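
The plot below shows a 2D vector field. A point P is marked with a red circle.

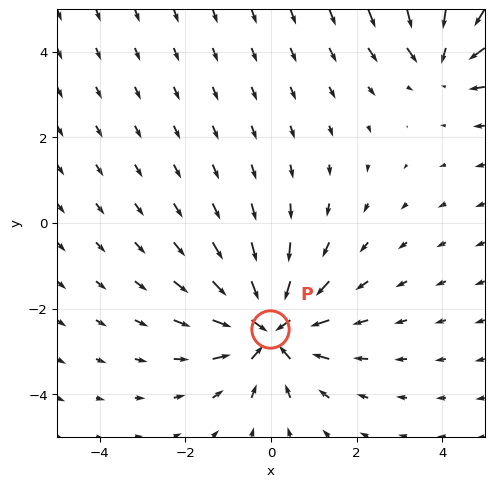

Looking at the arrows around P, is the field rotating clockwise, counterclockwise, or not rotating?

Near P at (-0.0, -2.5) the arrows show no circulation. The curl there is ≈0.

not rotating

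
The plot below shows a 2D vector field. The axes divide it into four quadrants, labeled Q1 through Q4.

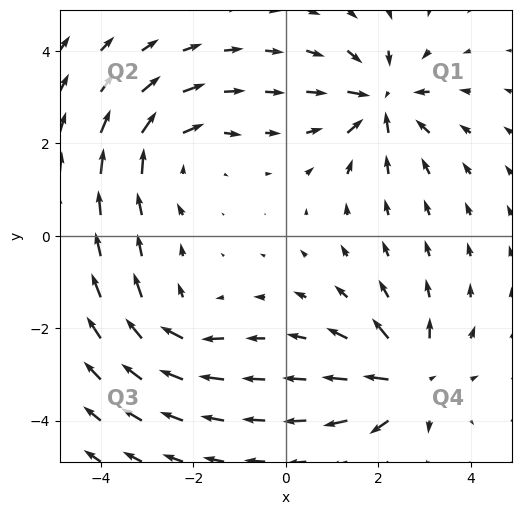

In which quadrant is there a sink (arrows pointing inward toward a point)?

The sink sits at approximately (2.1, 2.9), which lies in quadrant Q1. The divergence there is about -7, negative as expected for a sink.

Q1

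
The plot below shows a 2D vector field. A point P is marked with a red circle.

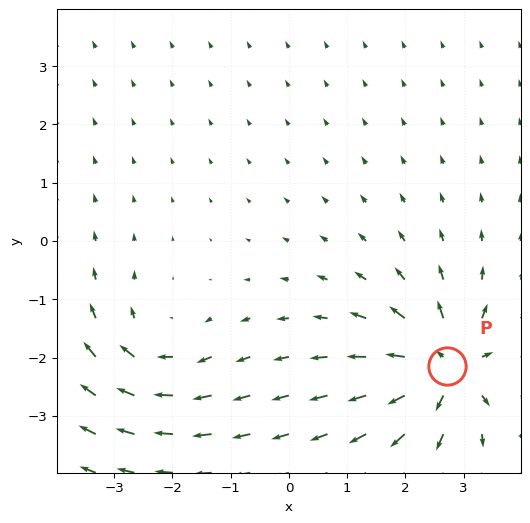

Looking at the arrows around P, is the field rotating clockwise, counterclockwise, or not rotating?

Near P at (2.7, -2.1) the arrows show no circulation. The curl there is ≈0.

not rotating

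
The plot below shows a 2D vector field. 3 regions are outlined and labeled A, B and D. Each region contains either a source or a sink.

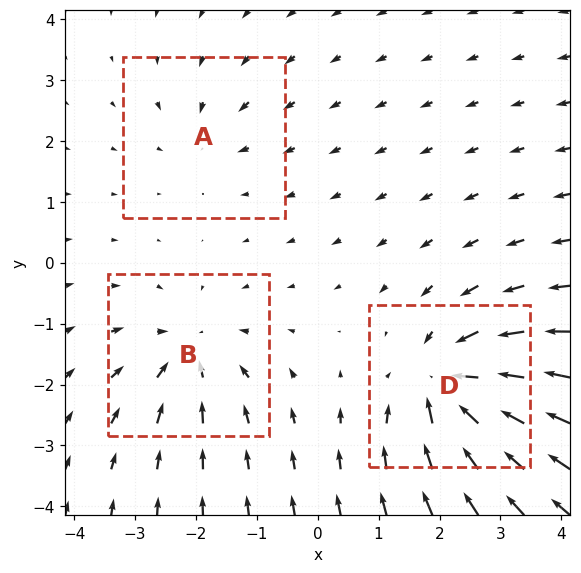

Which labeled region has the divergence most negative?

Divergence at each region's feature centre — A: about -2, B: about -4, D: about -5. Region D is most negative.

D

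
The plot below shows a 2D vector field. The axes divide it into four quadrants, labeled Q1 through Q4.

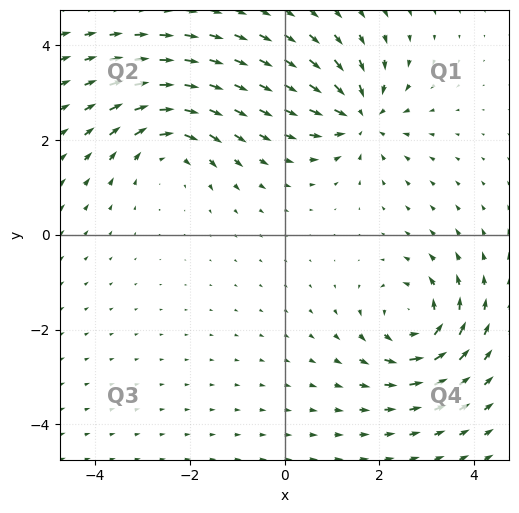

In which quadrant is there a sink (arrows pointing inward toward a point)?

The sink sits at approximately (1.6, 2.5), which lies in quadrant Q1. The divergence there is about -4, negative as expected for a sink.

Q1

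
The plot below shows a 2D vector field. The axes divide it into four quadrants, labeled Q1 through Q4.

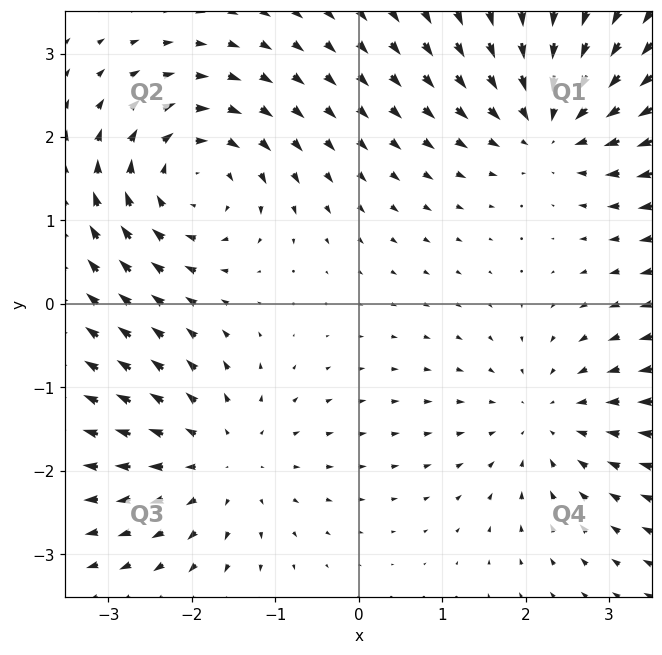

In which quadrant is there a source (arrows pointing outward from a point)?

The source sits at approximately (-1.6, -1.9), which lies in quadrant Q3. The divergence there is about +4, positive as expected for a source.

Q3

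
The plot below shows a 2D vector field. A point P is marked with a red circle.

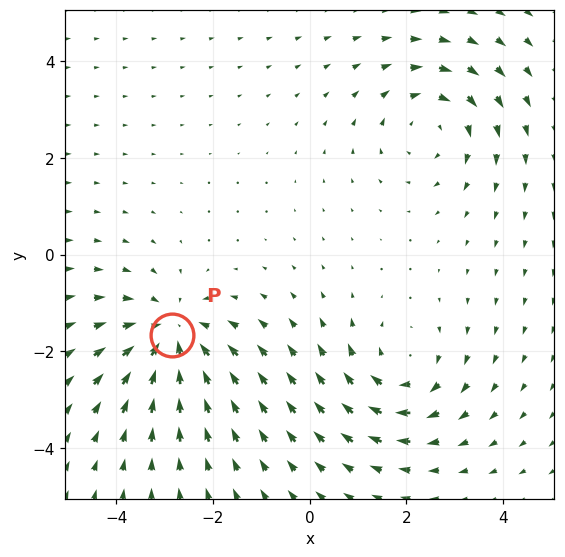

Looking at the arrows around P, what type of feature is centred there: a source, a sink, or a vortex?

sink

At P (-2.8, -1.7) the arrows converge inward. Divergence about -5, curl ≈0 — negative divergence with near-zero curl is a sink.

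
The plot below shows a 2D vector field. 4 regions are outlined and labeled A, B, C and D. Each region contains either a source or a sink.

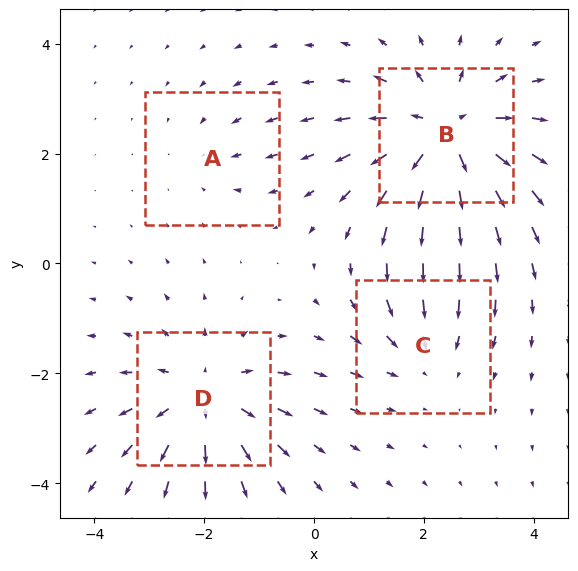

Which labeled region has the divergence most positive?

B

Divergence at each region's feature centre — A: about -2, B: about +6, C: about -3, D: about +4. Region B is most positive.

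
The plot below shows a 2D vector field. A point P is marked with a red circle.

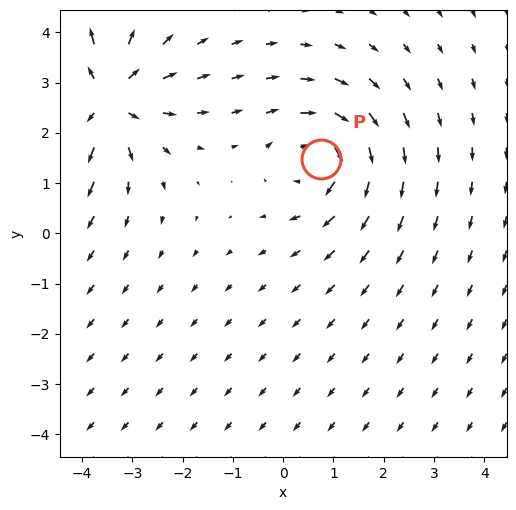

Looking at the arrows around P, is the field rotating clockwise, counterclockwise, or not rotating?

Near P at (0.8, 1.5) the arrows circulate clockwise. The curl (z-component) there is about -4; negative curl means clockwise rotation.

clockwise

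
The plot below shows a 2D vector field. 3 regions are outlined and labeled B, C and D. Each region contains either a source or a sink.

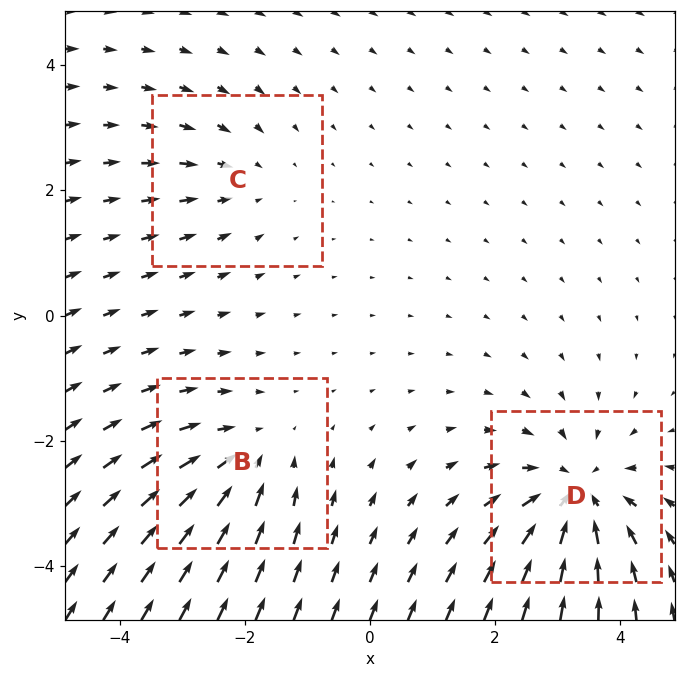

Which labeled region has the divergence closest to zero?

C

Divergence at each region's feature centre — B: about -3, C: about -2, D: about -5. Region C is closest to zero.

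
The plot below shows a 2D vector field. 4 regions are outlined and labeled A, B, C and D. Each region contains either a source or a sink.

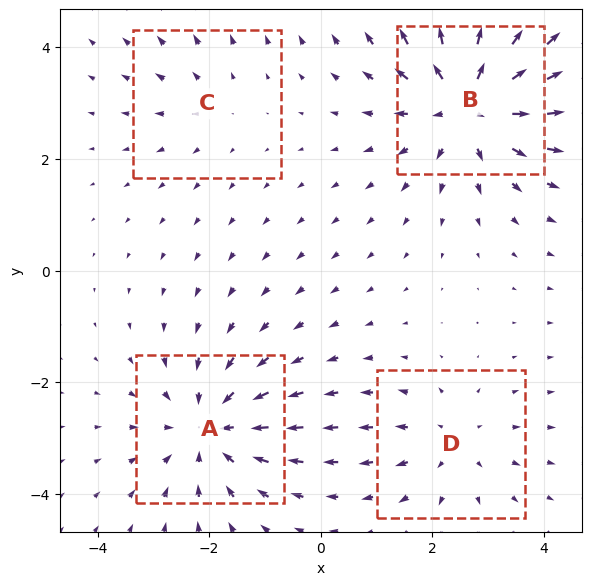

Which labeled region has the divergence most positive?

B

Divergence at each region's feature centre — A: about -4, B: about +6, C: about +2, D: about +3. Region B is most positive.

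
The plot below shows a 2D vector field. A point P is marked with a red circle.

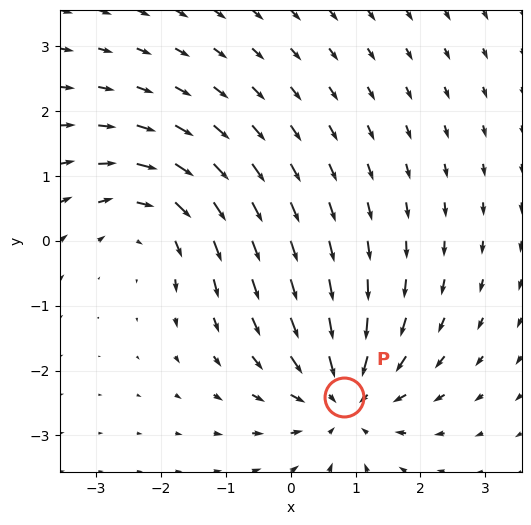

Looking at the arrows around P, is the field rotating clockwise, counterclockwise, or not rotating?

not rotating

Near P at (0.8, -2.4) the arrows show no circulation. The curl there is ≈0.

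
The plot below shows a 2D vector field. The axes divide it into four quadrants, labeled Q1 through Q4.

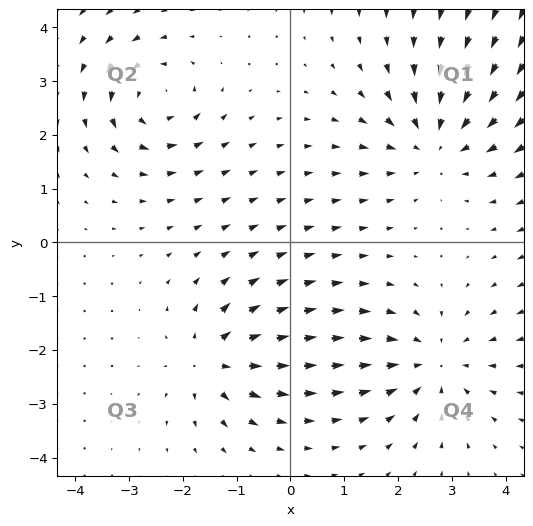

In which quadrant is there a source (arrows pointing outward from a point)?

The source sits at approximately (-1.4, -2.2), which lies in quadrant Q3. The divergence there is about +4, positive as expected for a source.

Q3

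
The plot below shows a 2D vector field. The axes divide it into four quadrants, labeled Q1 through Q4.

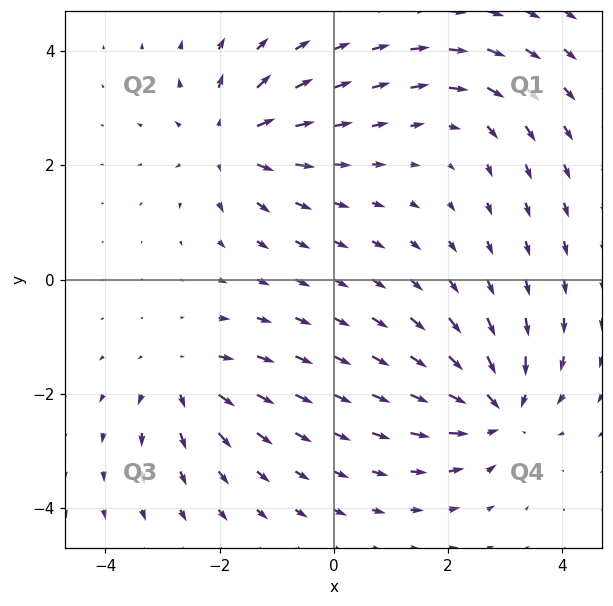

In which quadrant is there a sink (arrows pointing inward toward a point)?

The sink sits at approximately (2.9, -2.3), which lies in quadrant Q4. The divergence there is about -5, negative as expected for a sink.

Q4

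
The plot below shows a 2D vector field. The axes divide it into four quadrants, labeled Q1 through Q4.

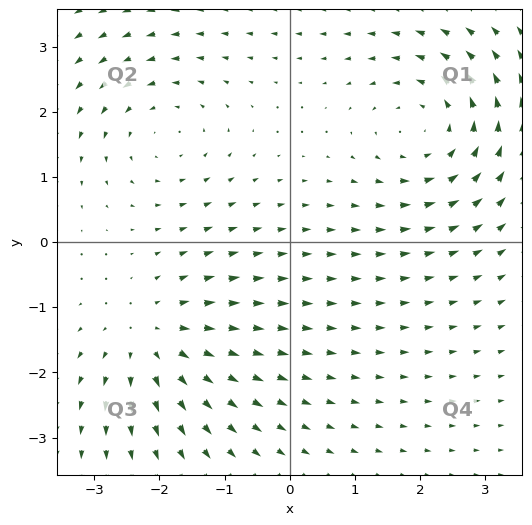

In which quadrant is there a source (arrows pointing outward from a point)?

The source sits at approximately (-2.1, -1.5), which lies in quadrant Q3. The divergence there is about +4, positive as expected for a source.

Q3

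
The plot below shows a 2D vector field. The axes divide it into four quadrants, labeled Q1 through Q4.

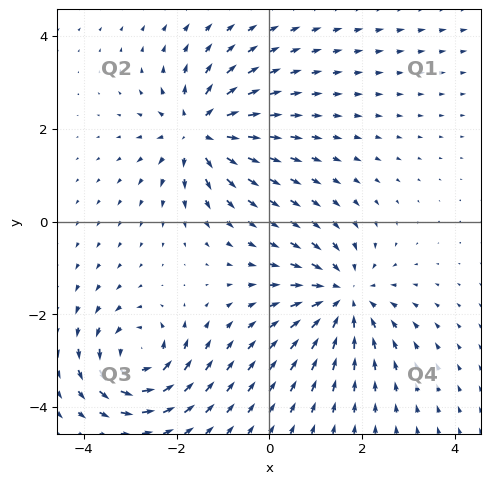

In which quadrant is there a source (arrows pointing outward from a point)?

The source sits at approximately (-1.5, 1.9), which lies in quadrant Q2. The divergence there is about +4, positive as expected for a source.

Q2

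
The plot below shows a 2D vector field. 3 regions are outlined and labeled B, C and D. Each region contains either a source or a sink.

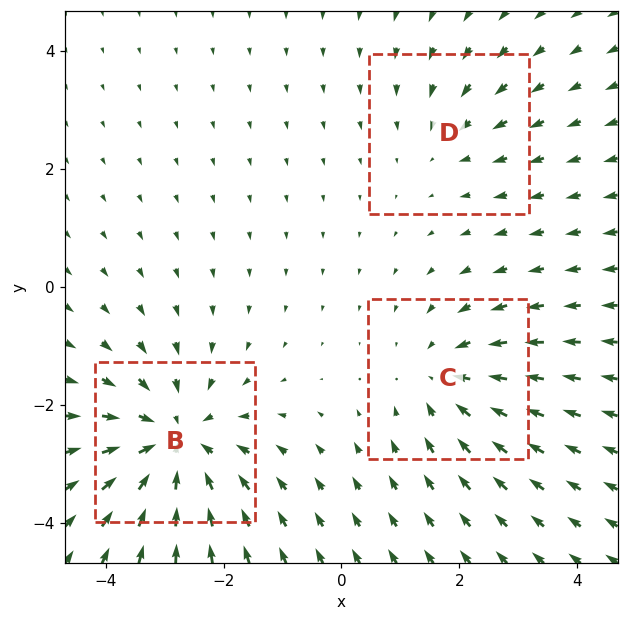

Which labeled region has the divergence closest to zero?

D

Divergence at each region's feature centre — B: about -4, C: about -3, D: about -2. Region D is closest to zero.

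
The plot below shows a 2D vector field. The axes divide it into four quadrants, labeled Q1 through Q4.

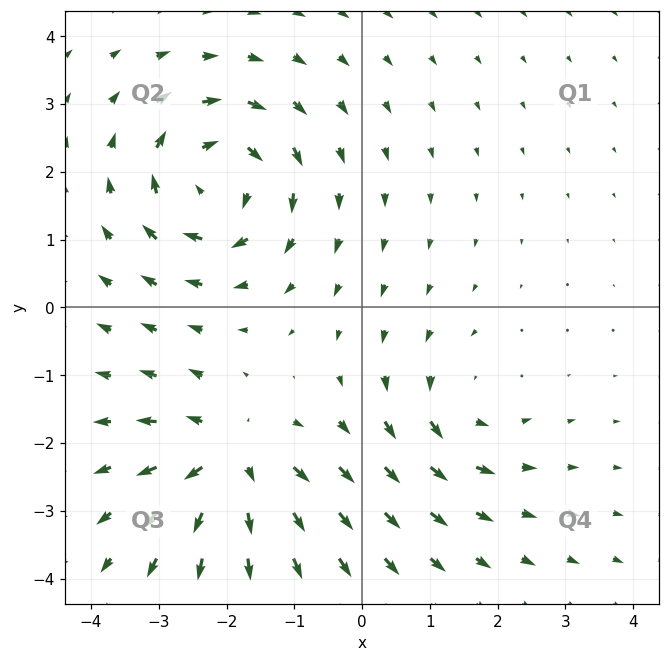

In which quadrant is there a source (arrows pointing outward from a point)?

The source sits at approximately (-1.9, -2.3), which lies in quadrant Q3. The divergence there is about +5, positive as expected for a source.

Q3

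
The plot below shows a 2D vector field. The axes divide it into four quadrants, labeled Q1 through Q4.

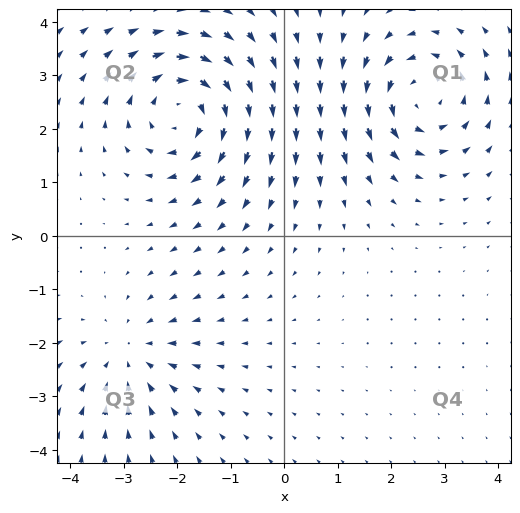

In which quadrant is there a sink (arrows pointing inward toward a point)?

The sink sits at approximately (-2.9, -2.2), which lies in quadrant Q3. The divergence there is about -3, negative as expected for a sink.

Q3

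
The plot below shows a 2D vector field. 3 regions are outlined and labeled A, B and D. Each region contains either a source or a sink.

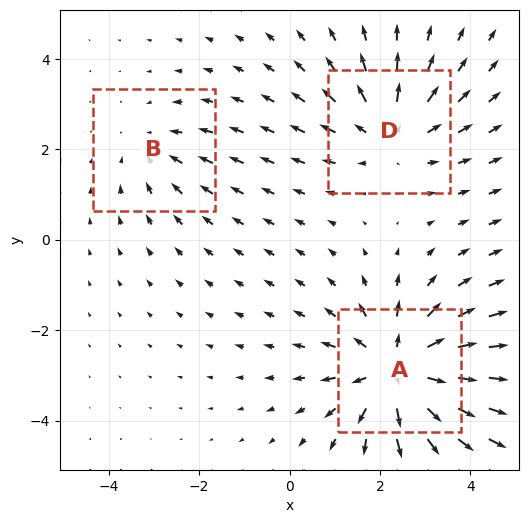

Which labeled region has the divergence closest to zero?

B

Divergence at each region's feature centre — A: about +4, B: about -2, D: about +3. Region B is closest to zero.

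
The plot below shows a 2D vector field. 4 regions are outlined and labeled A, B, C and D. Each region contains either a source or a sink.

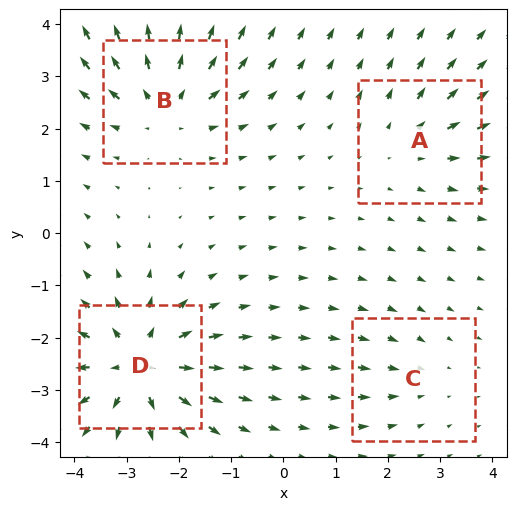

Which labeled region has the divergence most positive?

D

Divergence at each region's feature centre — A: about +3, B: about +5, C: about -2, D: about +7. Region D is most positive.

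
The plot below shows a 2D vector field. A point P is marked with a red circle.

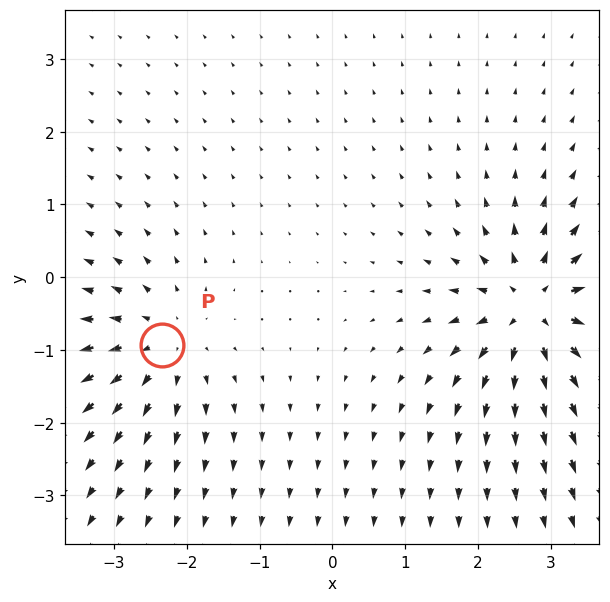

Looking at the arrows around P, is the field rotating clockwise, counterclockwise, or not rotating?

not rotating

Near P at (-2.3, -0.9) the arrows show no circulation. The curl there is ≈0.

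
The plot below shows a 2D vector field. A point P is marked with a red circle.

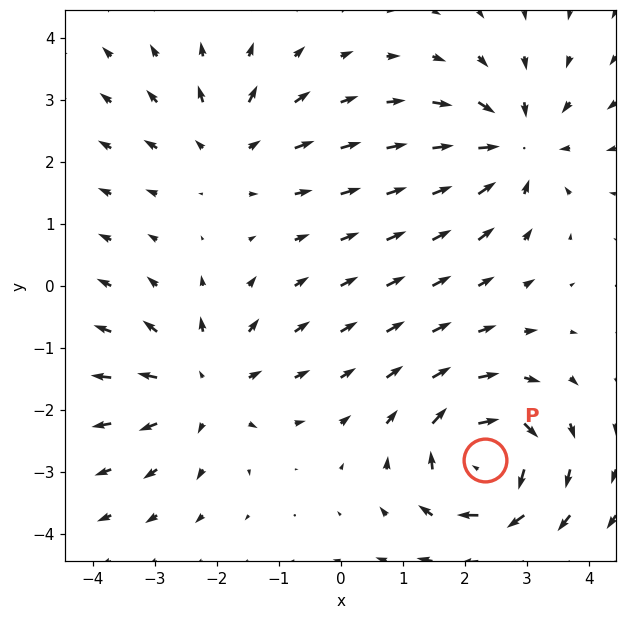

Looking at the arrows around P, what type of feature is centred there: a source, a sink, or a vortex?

vortex

At P (2.3, -2.8) the arrows circulate clockwise. Divergence ≈0, curl about -5 — near-zero divergence with nonzero curl is a vortex.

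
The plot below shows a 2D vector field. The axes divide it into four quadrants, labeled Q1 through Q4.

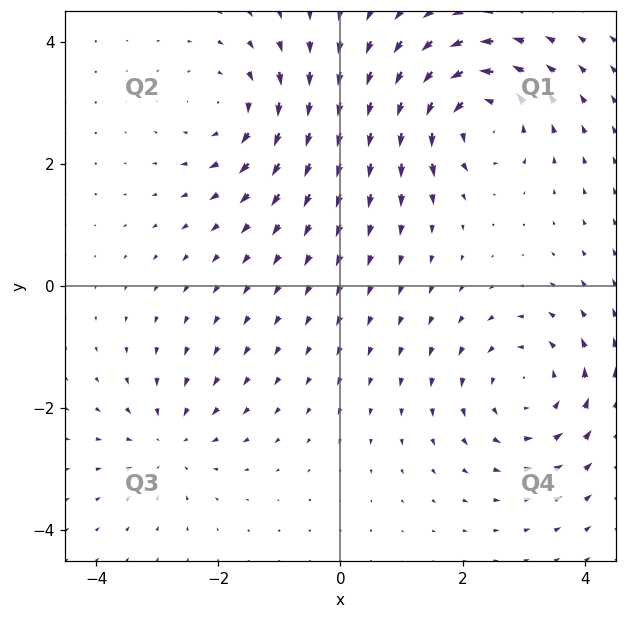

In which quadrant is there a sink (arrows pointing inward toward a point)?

Q3

The sink sits at approximately (-2.8, -2.5), which lies in quadrant Q3. The divergence there is about -4, negative as expected for a sink.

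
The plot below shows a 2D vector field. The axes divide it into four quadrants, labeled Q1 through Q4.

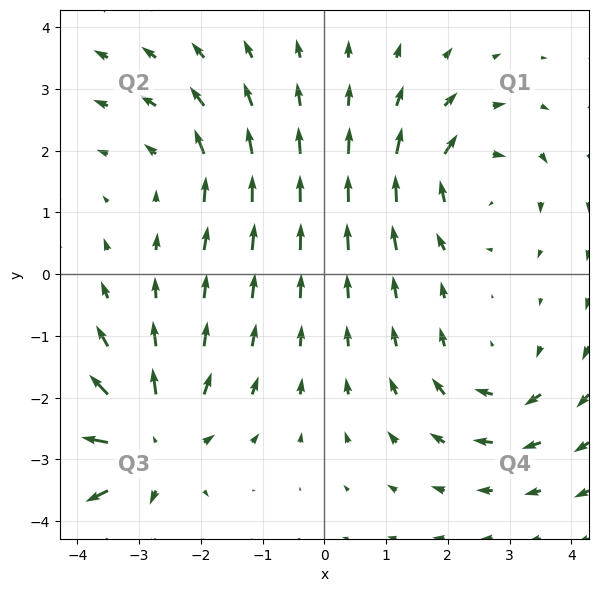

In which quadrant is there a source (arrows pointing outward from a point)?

Q3

The source sits at approximately (-2.9, -2.7), which lies in quadrant Q3. The divergence there is about +4, positive as expected for a source.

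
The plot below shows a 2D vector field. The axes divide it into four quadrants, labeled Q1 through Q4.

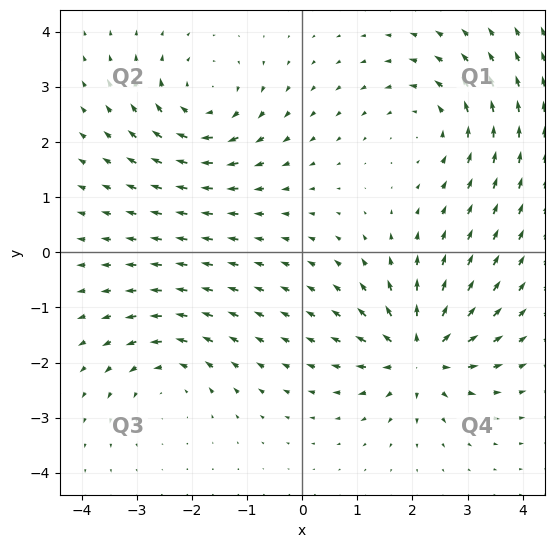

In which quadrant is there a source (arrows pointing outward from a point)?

Q4

The source sits at approximately (2.1, -1.9), which lies in quadrant Q4. The divergence there is about +7, positive as expected for a source.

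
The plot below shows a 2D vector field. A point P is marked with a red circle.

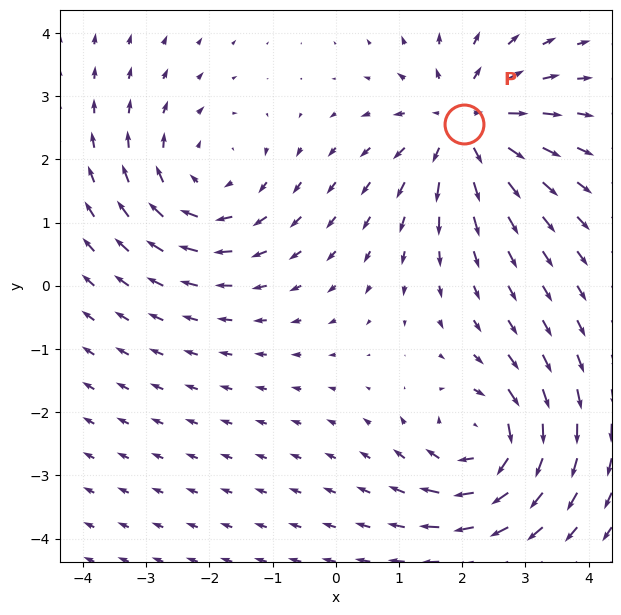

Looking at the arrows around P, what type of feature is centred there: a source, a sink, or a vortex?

At P (2.0, 2.6) the arrows spread outward. Divergence about +5, curl ≈0 — positive divergence with near-zero curl is a source.

source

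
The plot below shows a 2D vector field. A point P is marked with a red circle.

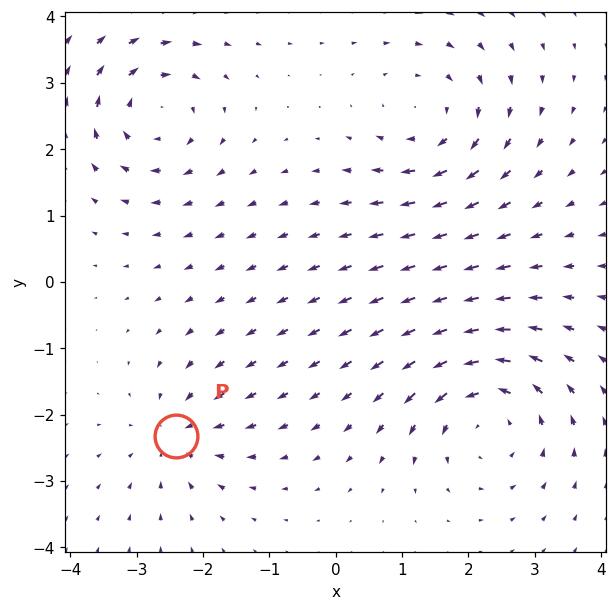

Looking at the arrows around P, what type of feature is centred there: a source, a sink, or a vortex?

sink

At P (-2.4, -2.3) the arrows converge inward. Divergence about -4, curl ≈0 — negative divergence with near-zero curl is a sink.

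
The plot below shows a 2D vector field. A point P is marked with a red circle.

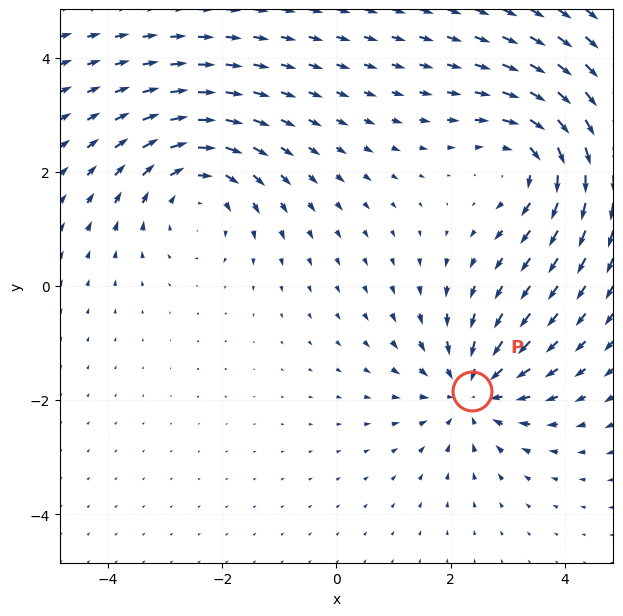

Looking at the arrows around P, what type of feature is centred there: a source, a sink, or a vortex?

sink

At P (2.4, -1.8) the arrows converge inward. Divergence about -5, curl ≈0 — negative divergence with near-zero curl is a sink.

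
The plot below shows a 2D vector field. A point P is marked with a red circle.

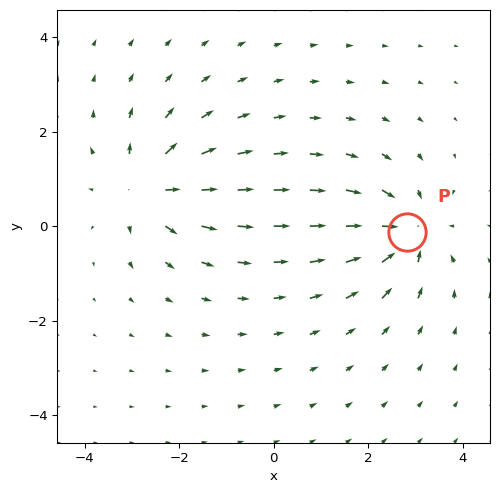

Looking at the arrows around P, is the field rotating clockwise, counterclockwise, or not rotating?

not rotating

Near P at (2.8, -0.1) the arrows show no circulation. The curl there is ≈0.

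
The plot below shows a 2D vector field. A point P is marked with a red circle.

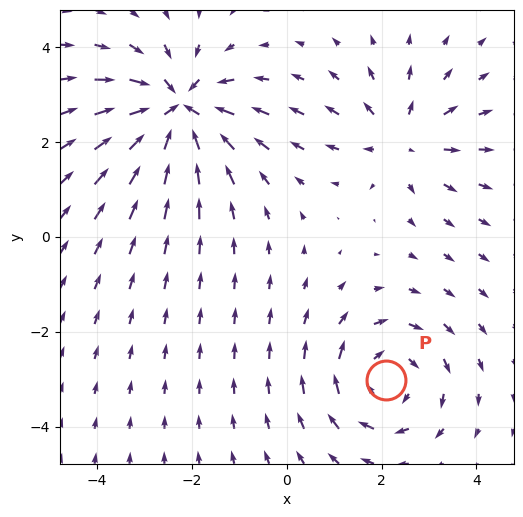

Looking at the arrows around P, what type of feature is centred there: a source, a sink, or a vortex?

At P (2.1, -3.0) the arrows circulate clockwise. Divergence ≈0, curl about -3 — near-zero divergence with nonzero curl is a vortex.

vortex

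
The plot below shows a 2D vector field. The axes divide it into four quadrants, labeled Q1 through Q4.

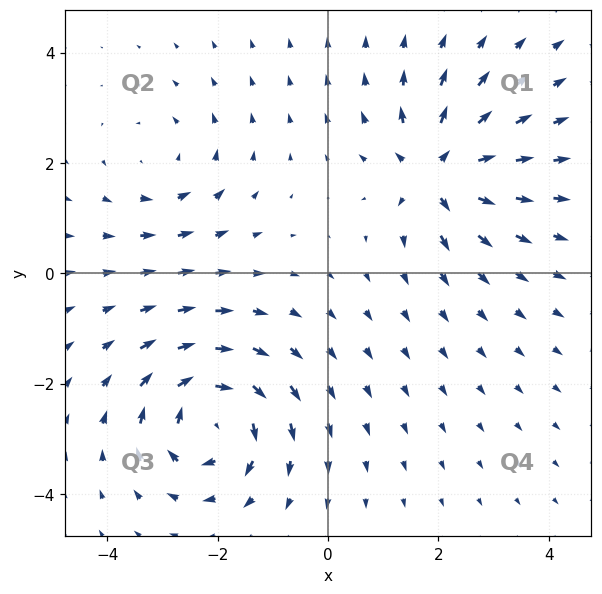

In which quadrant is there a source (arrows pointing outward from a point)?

Q1

The source sits at approximately (2.0, 1.8), which lies in quadrant Q1. The divergence there is about +6, positive as expected for a source.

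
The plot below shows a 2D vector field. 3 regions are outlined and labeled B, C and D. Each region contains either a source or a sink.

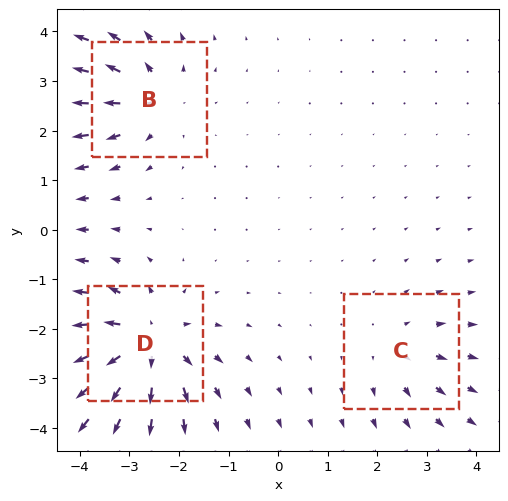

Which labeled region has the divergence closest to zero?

C

Divergence at each region's feature centre — B: about +4, C: about +2, D: about +5. Region C is closest to zero.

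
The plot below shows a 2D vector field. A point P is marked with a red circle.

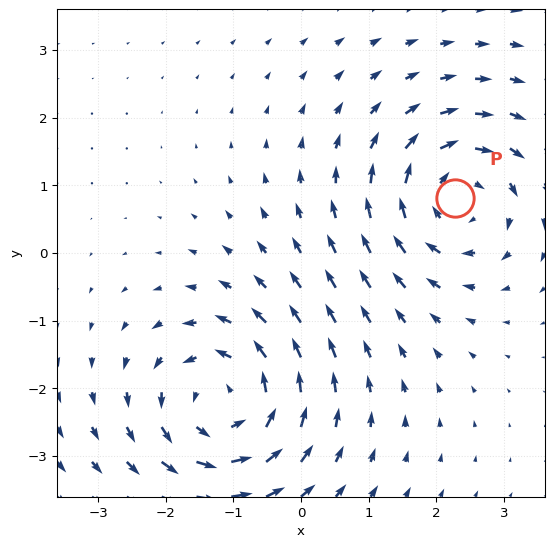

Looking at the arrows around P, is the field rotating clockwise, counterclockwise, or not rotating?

clockwise

Near P at (2.3, 0.8) the arrows circulate clockwise. The curl (z-component) there is about -3; negative curl means clockwise rotation.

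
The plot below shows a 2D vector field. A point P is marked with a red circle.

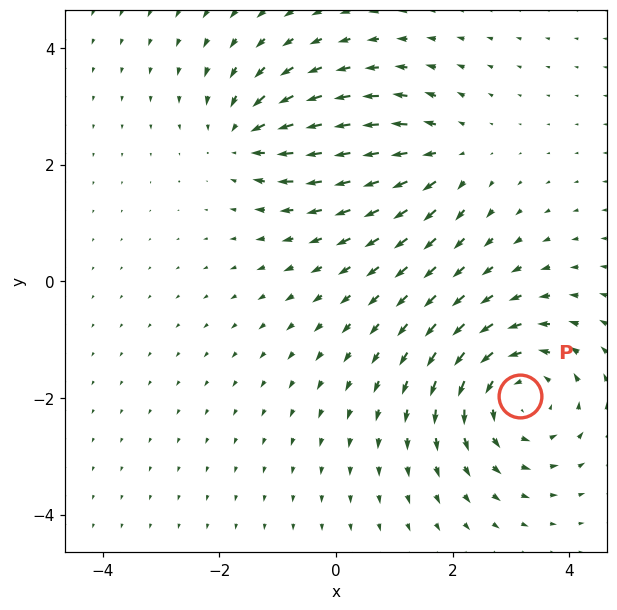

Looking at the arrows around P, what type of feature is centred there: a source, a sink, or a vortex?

At P (3.2, -2.0) the arrows circulate counterclockwise. Divergence ≈0, curl about +4 — near-zero divergence with nonzero curl is a vortex.

vortex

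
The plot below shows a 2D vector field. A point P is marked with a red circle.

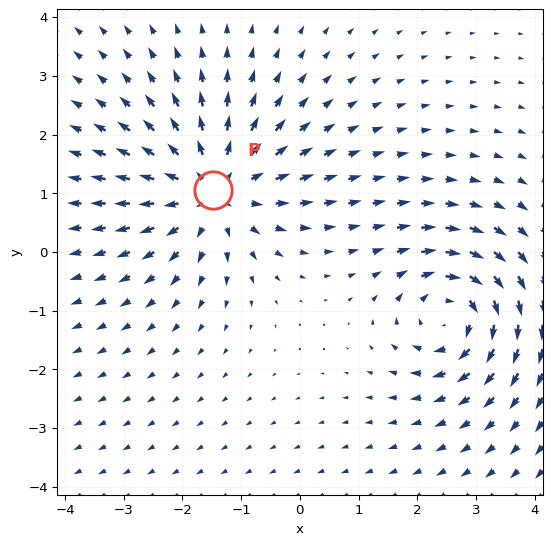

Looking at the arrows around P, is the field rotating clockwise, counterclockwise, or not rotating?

Near P at (-1.5, 1.1) the arrows show no circulation. The curl there is ≈0.

not rotating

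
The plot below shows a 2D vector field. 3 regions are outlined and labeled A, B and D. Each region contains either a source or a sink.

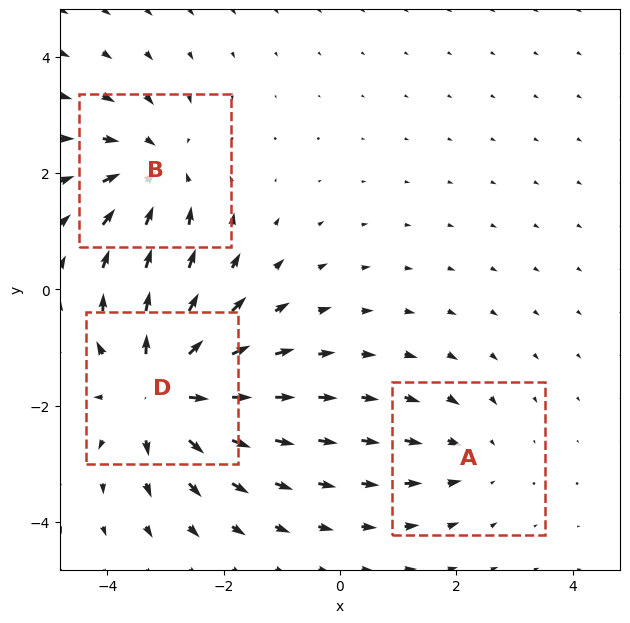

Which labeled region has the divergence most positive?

D

Divergence at each region's feature centre — A: about -2, B: about -3, D: about +5. Region D is most positive.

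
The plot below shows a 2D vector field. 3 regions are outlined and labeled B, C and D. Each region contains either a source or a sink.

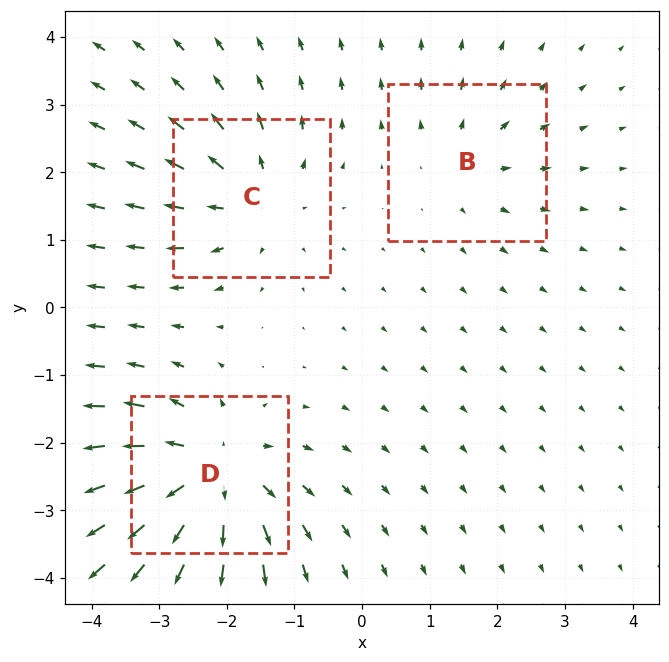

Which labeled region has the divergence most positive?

Divergence at each region's feature centre — B: about +2, C: about +4, D: about +6. Region D is most positive.

D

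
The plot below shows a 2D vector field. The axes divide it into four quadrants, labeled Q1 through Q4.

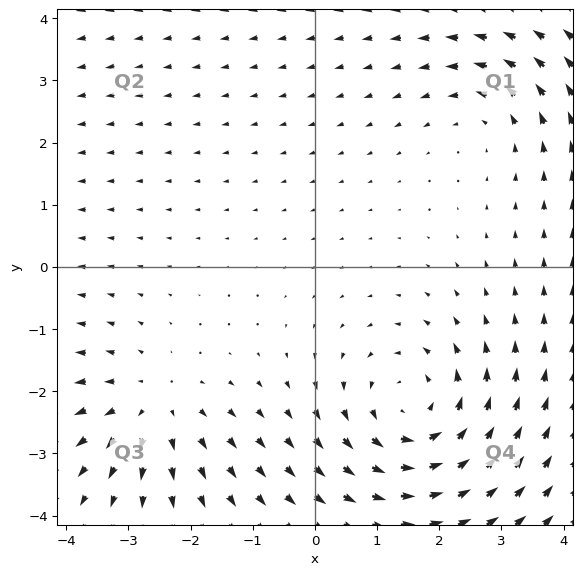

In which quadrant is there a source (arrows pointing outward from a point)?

Q3

The source sits at approximately (-2.6, -2.2), which lies in quadrant Q3. The divergence there is about +3, positive as expected for a source.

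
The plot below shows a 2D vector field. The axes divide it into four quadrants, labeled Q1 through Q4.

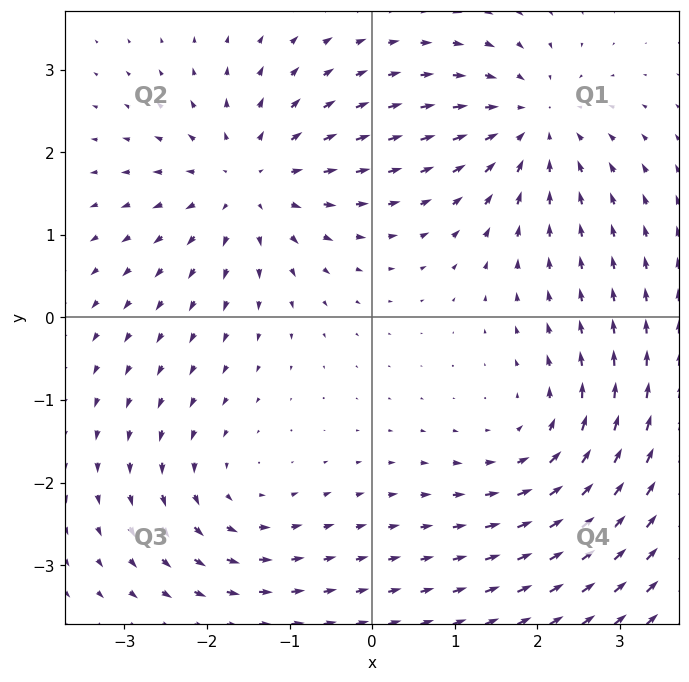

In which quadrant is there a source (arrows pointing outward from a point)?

The source sits at approximately (-1.5, 1.6), which lies in quadrant Q2. The divergence there is about +4, positive as expected for a source.

Q2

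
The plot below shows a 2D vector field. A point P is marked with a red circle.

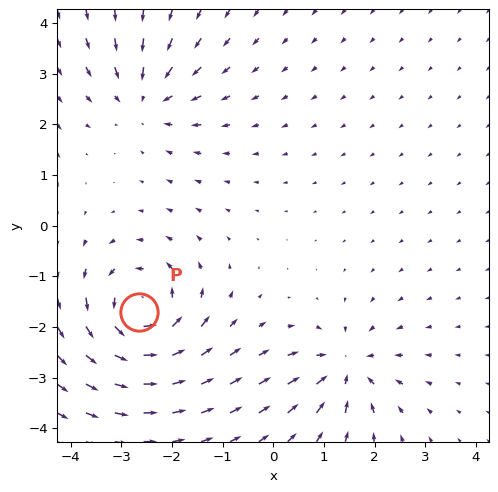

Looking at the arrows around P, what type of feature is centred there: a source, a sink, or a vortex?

At P (-2.6, -1.7) the arrows circulate counterclockwise. Divergence ≈0, curl about +6 — near-zero divergence with nonzero curl is a vortex.

vortex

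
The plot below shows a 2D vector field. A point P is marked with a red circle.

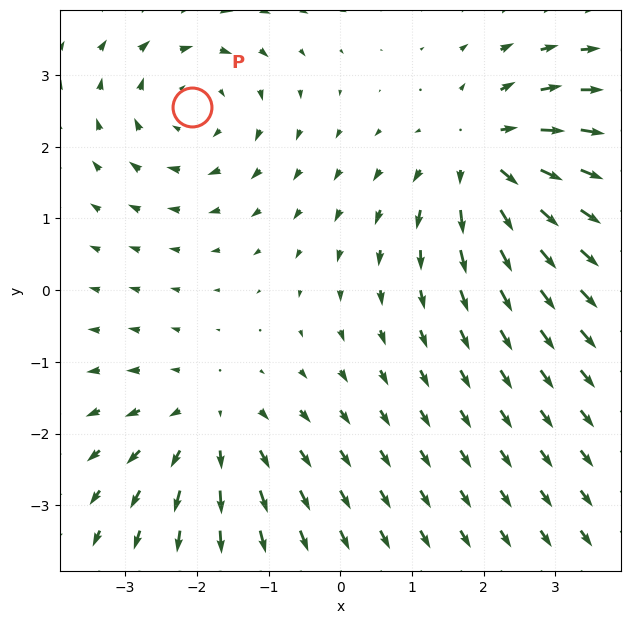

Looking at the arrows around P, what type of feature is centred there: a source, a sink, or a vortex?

vortex

At P (-2.1, 2.6) the arrows circulate clockwise. Divergence ≈0, curl about -3 — near-zero divergence with nonzero curl is a vortex.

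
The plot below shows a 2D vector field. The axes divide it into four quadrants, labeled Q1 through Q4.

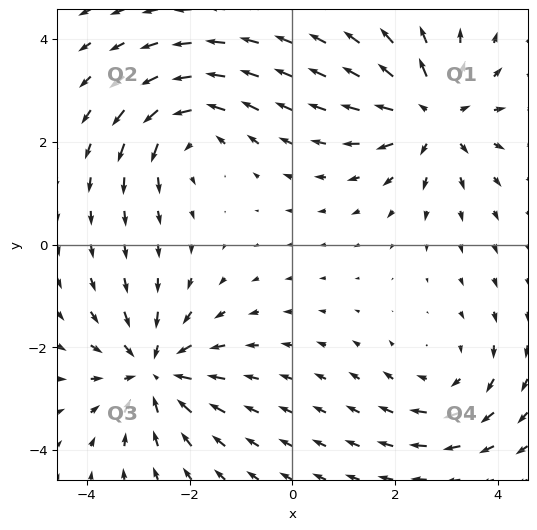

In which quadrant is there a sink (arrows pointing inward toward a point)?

Q3

The sink sits at approximately (-2.7, -2.5), which lies in quadrant Q3. The divergence there is about -5, negative as expected for a sink.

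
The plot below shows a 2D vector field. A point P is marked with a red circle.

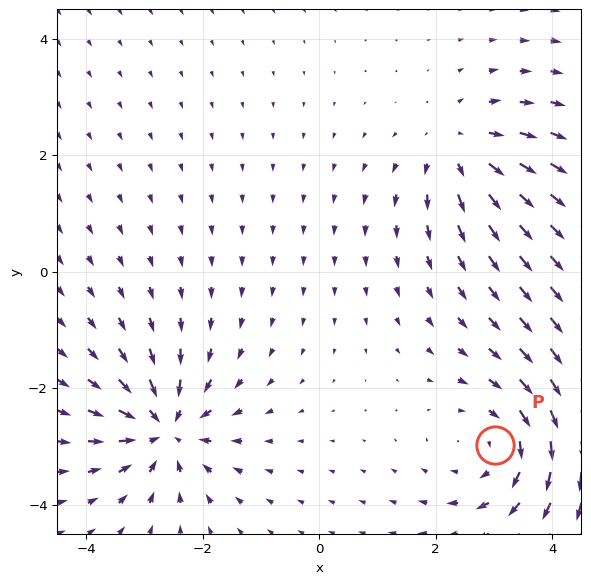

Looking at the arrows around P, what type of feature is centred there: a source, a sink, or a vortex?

vortex

At P (3.0, -3.0) the arrows circulate clockwise. Divergence ≈0, curl about -3 — near-zero divergence with nonzero curl is a vortex.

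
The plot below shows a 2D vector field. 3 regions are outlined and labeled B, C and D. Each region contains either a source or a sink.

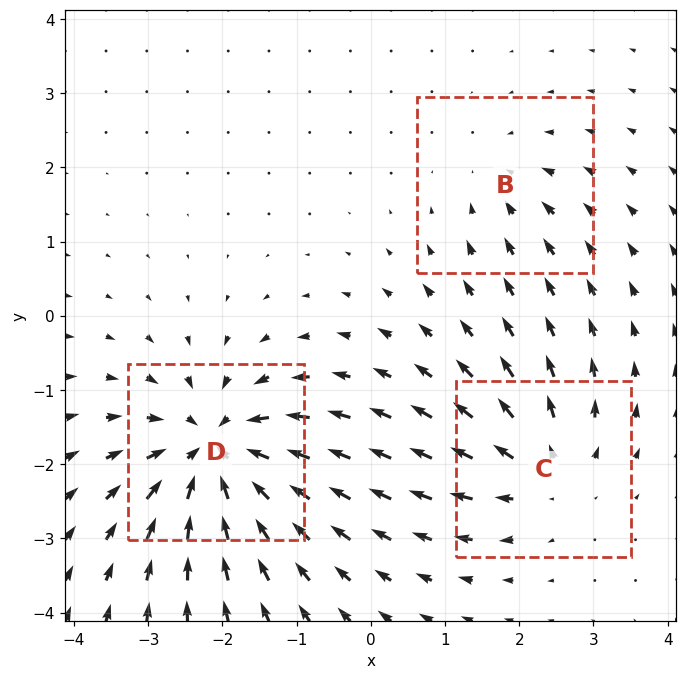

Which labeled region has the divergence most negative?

Divergence at each region's feature centre — B: about -2, C: about +4, D: about -6. Region D is most negative.

D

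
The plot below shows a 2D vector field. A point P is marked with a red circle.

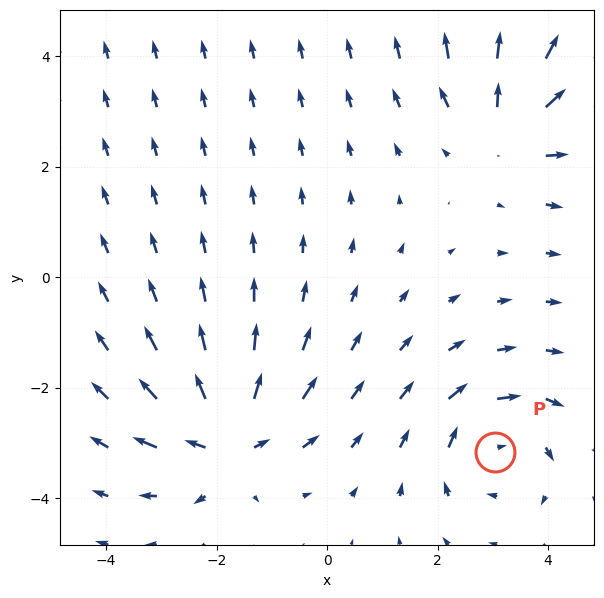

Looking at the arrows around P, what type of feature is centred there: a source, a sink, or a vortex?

At P (3.0, -3.2) the arrows circulate clockwise. Divergence ≈0, curl about -4 — near-zero divergence with nonzero curl is a vortex.

vortex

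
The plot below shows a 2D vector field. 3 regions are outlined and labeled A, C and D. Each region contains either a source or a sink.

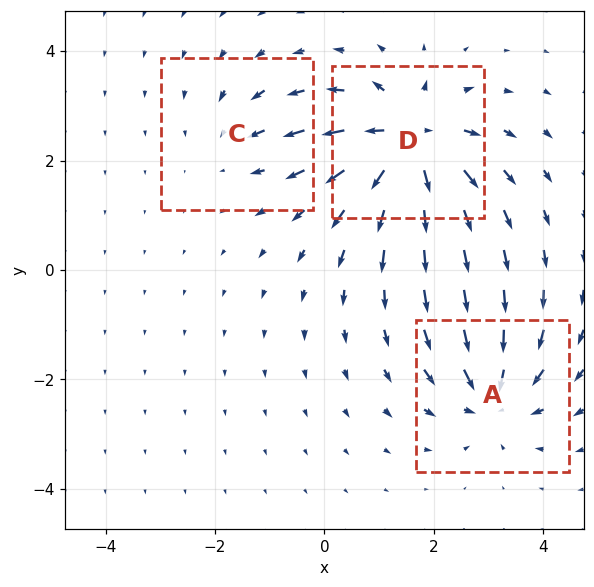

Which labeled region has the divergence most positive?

Divergence at each region's feature centre — A: about -4, C: about -2, D: about +6. Region D is most positive.

D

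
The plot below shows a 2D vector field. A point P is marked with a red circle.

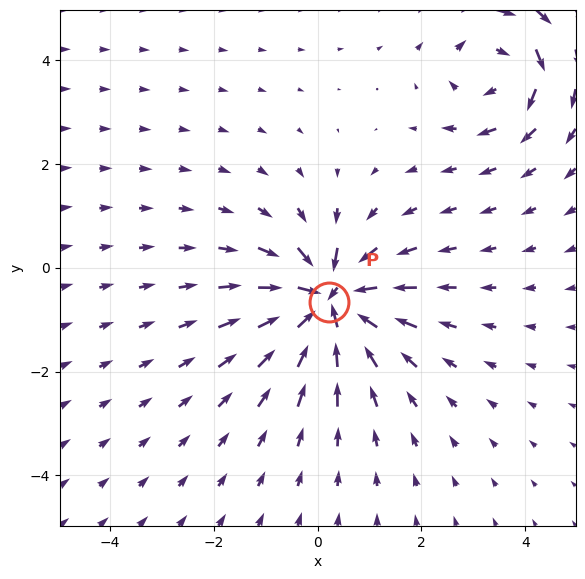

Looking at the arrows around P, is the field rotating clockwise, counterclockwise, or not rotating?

Near P at (0.2, -0.7) the arrows show no circulation. The curl there is ≈0.

not rotating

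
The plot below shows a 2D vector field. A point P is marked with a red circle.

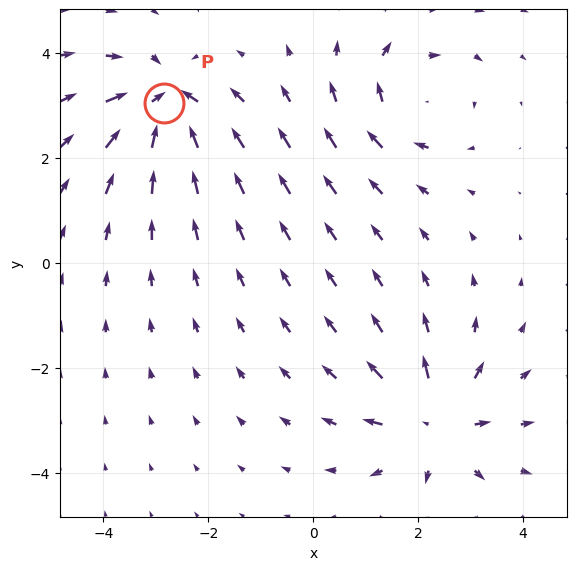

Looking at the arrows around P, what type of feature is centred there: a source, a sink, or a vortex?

sink

At P (-2.8, 3.1) the arrows converge inward. Divergence about -7, curl ≈0 — negative divergence with near-zero curl is a sink.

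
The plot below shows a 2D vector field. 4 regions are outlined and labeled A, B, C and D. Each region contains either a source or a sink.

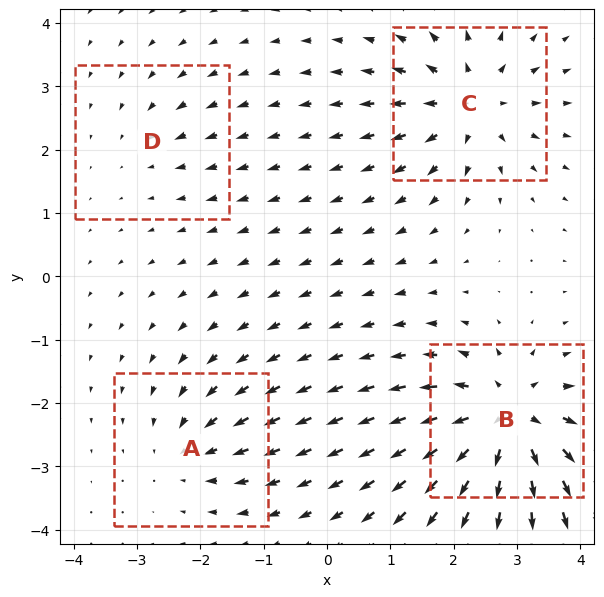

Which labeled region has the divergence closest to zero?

D

Divergence at each region's feature centre — A: about -4, B: about +8, C: about +6, D: about -2. Region D is closest to zero.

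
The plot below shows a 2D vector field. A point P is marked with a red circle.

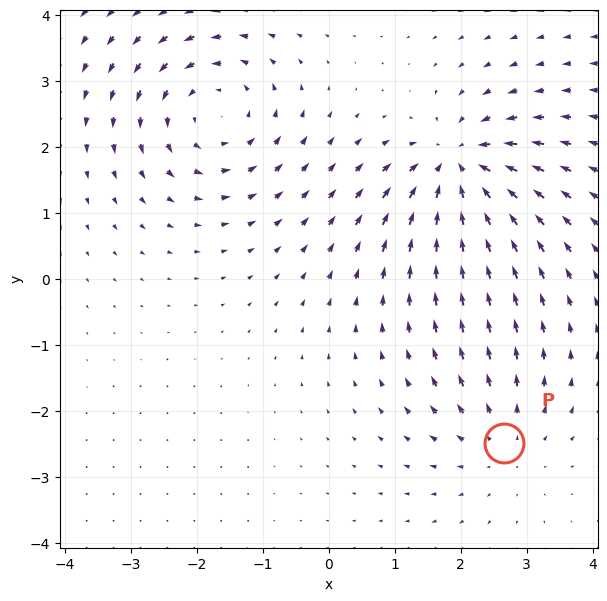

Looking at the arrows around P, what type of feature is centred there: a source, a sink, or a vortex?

source

At P (2.7, -2.5) the arrows spread outward. Divergence about +3, curl ≈0 — positive divergence with near-zero curl is a source.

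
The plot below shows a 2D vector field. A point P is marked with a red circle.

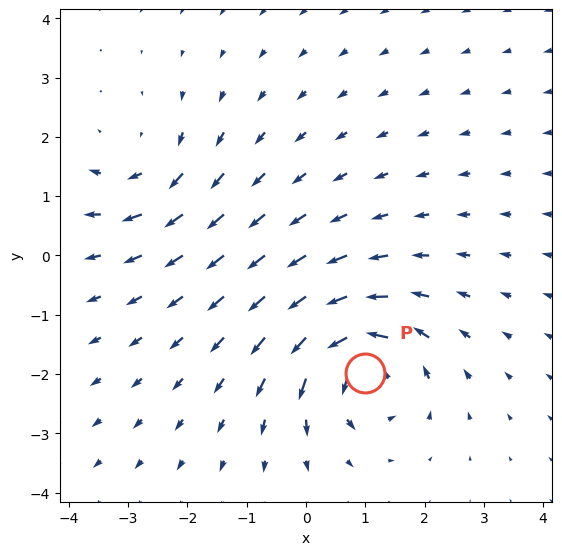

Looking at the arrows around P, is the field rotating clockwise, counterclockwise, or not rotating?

counterclockwise

Near P at (1.0, -2.0) the arrows circulate counterclockwise. The curl (z-component) there is about +6; positive curl means counterclockwise rotation.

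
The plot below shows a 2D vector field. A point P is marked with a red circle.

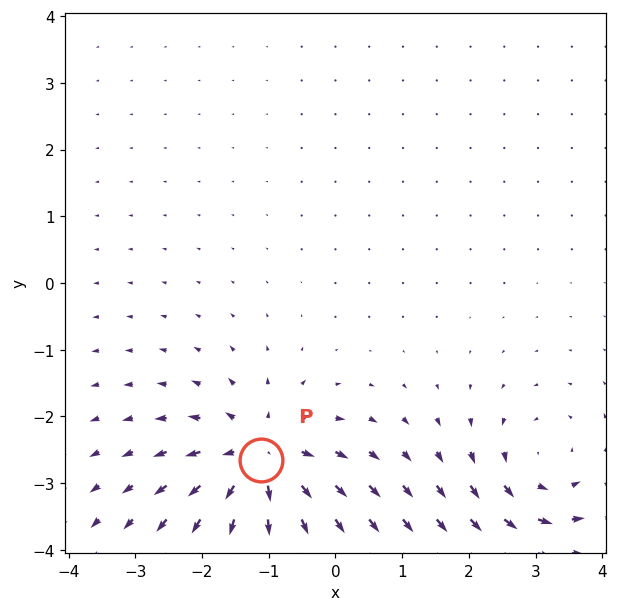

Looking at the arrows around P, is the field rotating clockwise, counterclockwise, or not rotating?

not rotating

Near P at (-1.1, -2.7) the arrows show no circulation. The curl there is ≈0.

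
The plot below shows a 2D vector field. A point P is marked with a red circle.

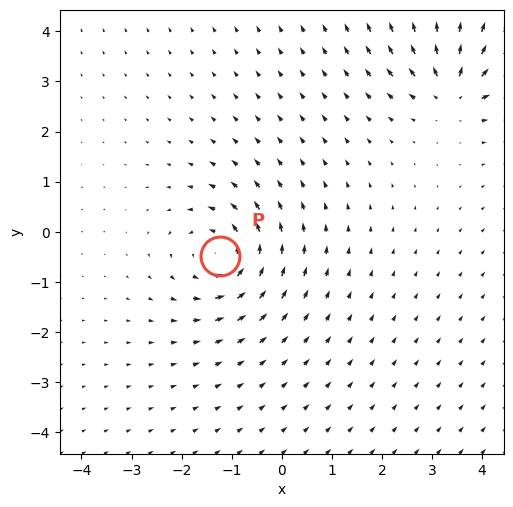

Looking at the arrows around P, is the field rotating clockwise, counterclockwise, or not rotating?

counterclockwise

Near P at (-1.2, -0.5) the arrows circulate counterclockwise. The curl (z-component) there is about +4; positive curl means counterclockwise rotation.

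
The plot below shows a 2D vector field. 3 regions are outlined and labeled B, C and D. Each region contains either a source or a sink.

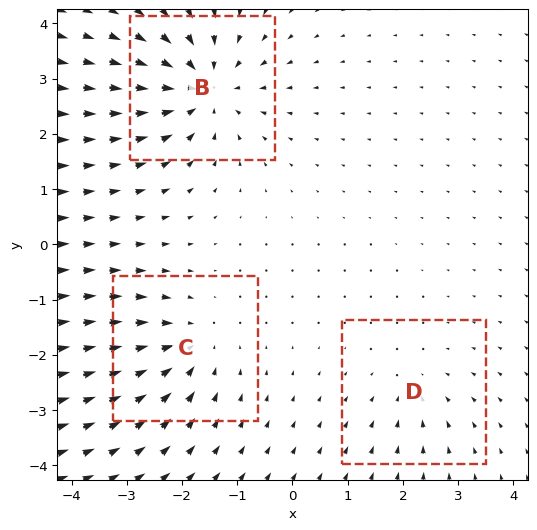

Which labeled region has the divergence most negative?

Divergence at each region's feature centre — B: about -5, C: about -3, D: about -2. Region B is most negative.

B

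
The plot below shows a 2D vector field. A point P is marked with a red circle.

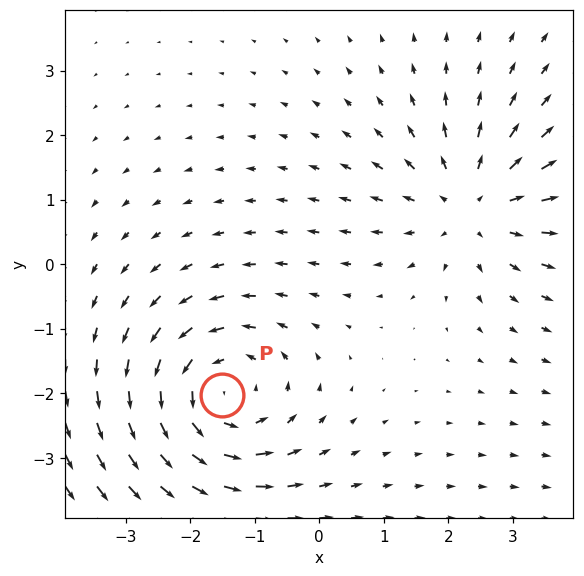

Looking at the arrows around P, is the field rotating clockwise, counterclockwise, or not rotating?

counterclockwise

Near P at (-1.5, -2.0) the arrows circulate counterclockwise. The curl (z-component) there is about +4; positive curl means counterclockwise rotation.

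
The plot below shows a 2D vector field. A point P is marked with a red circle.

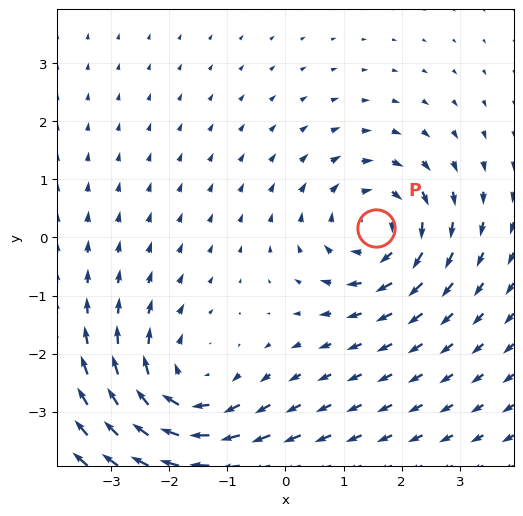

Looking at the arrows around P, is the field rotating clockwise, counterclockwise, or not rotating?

clockwise

Near P at (1.6, 0.2) the arrows circulate clockwise. The curl (z-component) there is about -3; negative curl means clockwise rotation.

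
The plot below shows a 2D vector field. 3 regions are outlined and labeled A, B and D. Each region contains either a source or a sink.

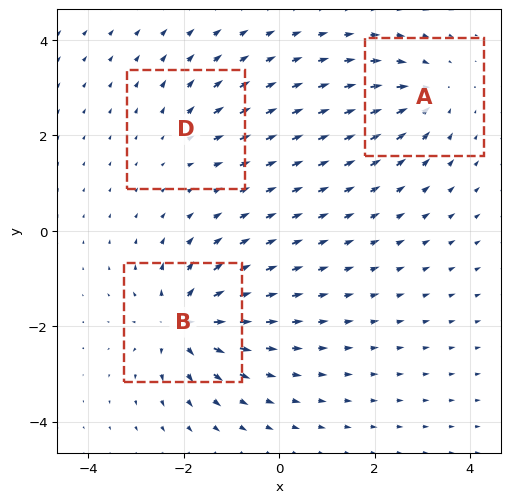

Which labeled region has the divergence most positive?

Divergence at each region's feature centre — A: about -4, B: about +6, D: about +2. Region B is most positive.

B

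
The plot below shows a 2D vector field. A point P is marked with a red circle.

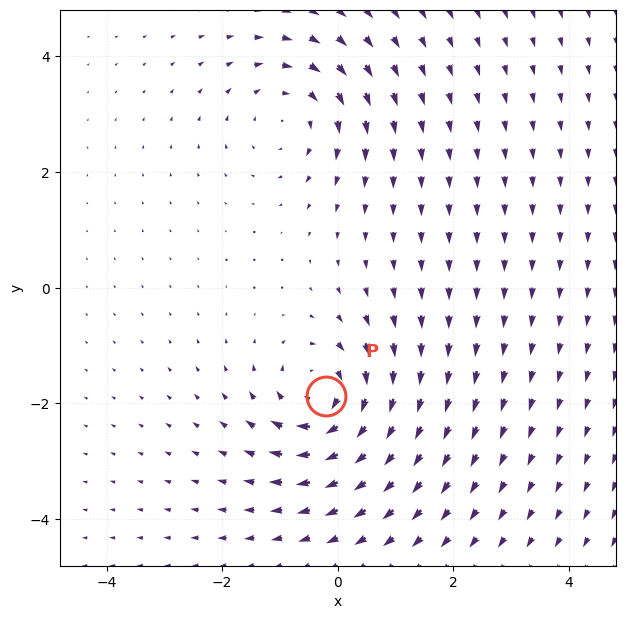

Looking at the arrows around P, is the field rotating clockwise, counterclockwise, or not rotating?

Near P at (-0.2, -1.9) the arrows circulate clockwise. The curl (z-component) there is about -5; negative curl means clockwise rotation.

clockwise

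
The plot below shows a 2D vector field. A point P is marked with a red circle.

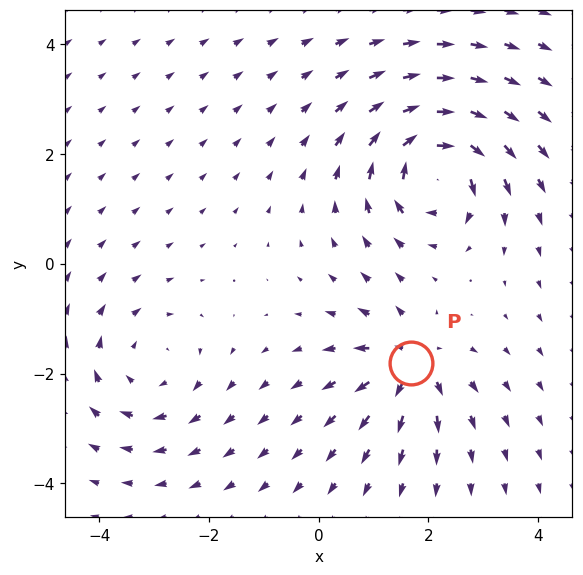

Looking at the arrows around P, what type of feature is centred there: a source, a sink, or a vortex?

source

At P (1.7, -1.8) the arrows spread outward. Divergence about +5, curl ≈0 — positive divergence with near-zero curl is a source.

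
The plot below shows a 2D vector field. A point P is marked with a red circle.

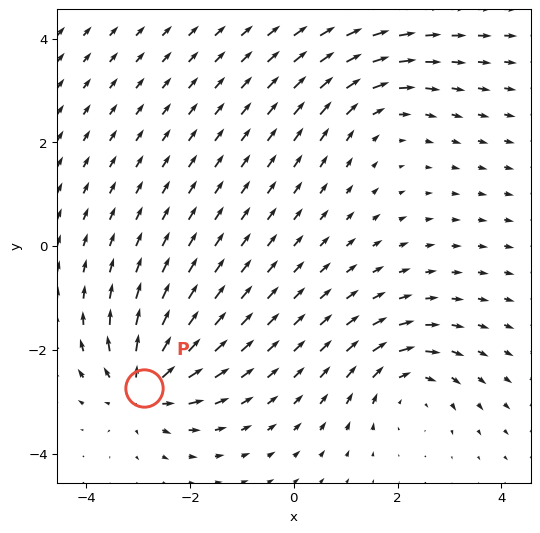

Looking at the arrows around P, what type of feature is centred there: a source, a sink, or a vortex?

At P (-2.9, -2.7) the arrows spread outward. Divergence about +5, curl ≈0 — positive divergence with near-zero curl is a source.

source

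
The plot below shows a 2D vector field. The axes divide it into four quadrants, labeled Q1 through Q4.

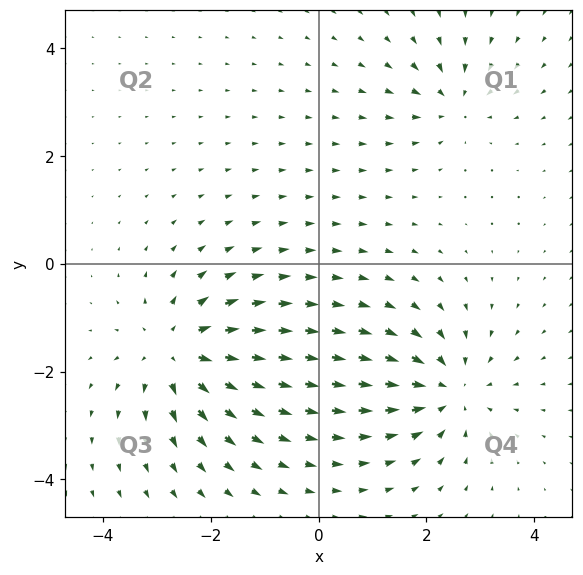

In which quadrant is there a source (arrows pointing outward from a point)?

The source sits at approximately (-2.6, -1.6), which lies in quadrant Q3. The divergence there is about +5, positive as expected for a source.

Q3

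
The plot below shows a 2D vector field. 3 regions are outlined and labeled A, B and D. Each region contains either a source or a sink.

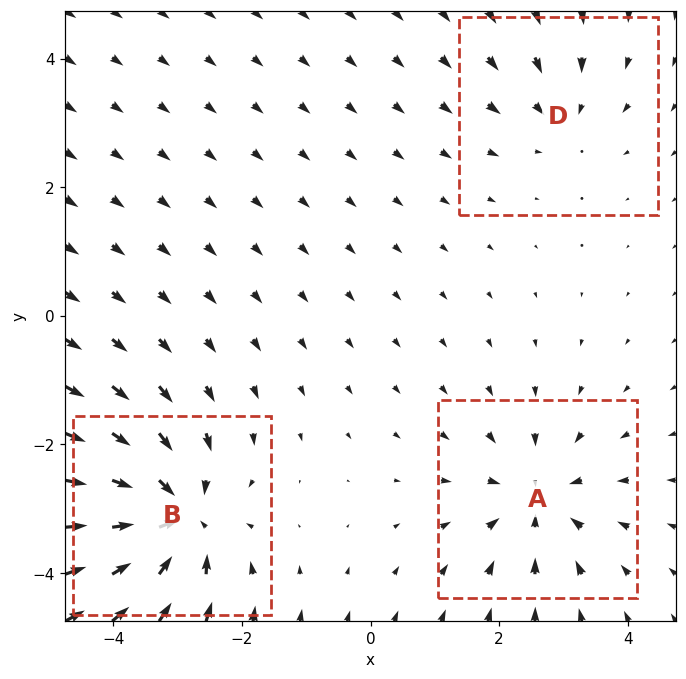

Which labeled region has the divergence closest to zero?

D

Divergence at each region's feature centre — A: about -4, B: about -5, D: about -2. Region D is closest to zero.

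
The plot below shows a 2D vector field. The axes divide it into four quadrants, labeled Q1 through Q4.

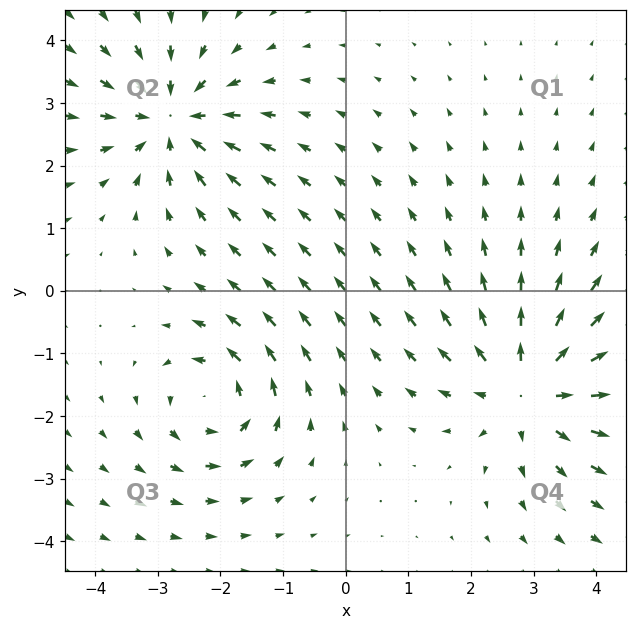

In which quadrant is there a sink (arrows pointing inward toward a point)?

The sink sits at approximately (-2.8, 2.7), which lies in quadrant Q2. The divergence there is about -4, negative as expected for a sink.

Q2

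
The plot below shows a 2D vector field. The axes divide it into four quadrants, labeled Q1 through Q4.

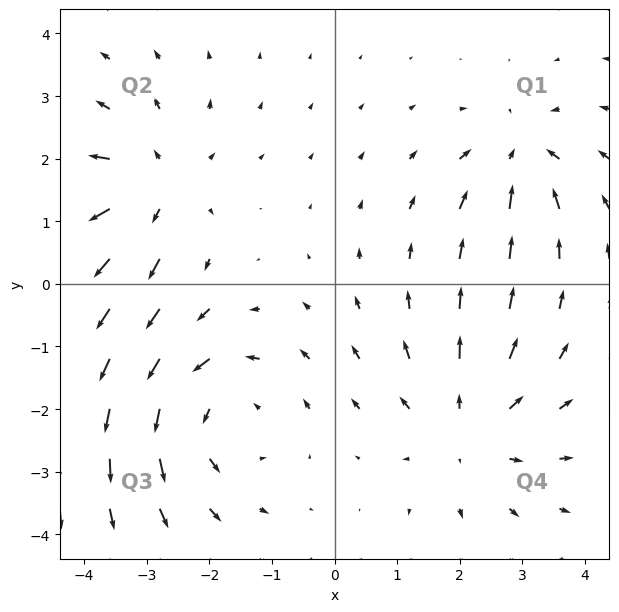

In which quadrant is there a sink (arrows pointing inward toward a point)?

Q1

The sink sits at approximately (3.0, 2.0), which lies in quadrant Q1. The divergence there is about -4, negative as expected for a sink.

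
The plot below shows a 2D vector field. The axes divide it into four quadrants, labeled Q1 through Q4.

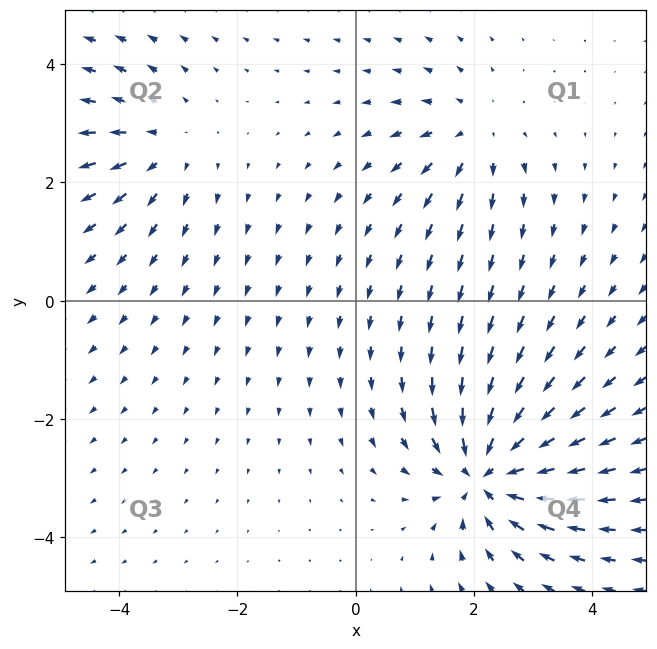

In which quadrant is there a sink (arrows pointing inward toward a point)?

Q4

The sink sits at approximately (2.2, -2.9), which lies in quadrant Q4. The divergence there is about -6, negative as expected for a sink.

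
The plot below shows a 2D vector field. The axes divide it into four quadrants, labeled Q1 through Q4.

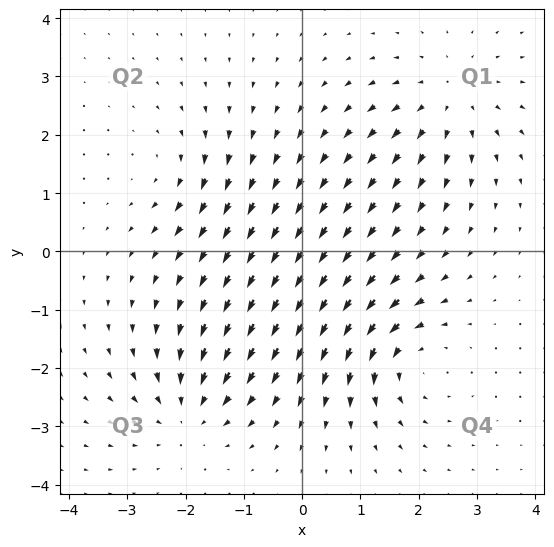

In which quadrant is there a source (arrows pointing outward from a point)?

The source sits at approximately (2.5, 2.6), which lies in quadrant Q1. The divergence there is about +4, positive as expected for a source.

Q1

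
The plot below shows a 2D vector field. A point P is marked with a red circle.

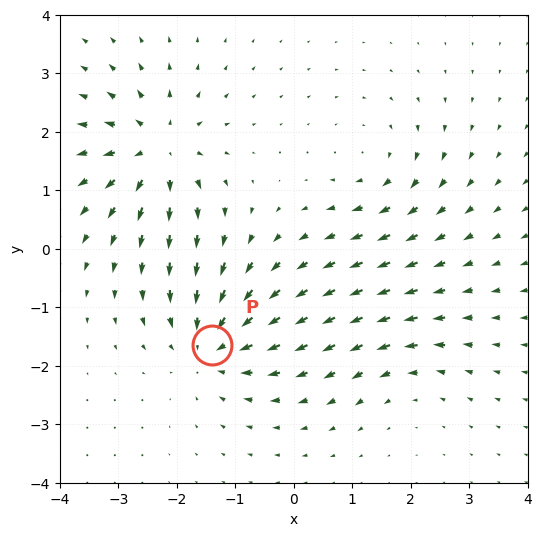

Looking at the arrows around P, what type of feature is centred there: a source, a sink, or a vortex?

At P (-1.4, -1.6) the arrows converge inward. Divergence about -5, curl ≈0 — negative divergence with near-zero curl is a sink.

sink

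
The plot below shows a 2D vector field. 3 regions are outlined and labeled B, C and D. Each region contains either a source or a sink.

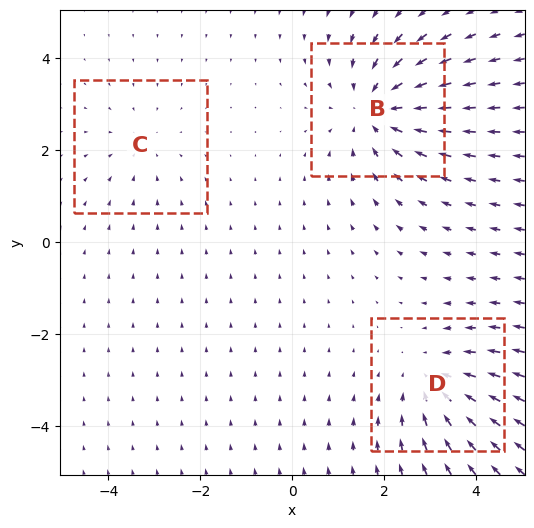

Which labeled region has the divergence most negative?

B

Divergence at each region's feature centre — B: about -4, C: about -2, D: about -3. Region B is most negative.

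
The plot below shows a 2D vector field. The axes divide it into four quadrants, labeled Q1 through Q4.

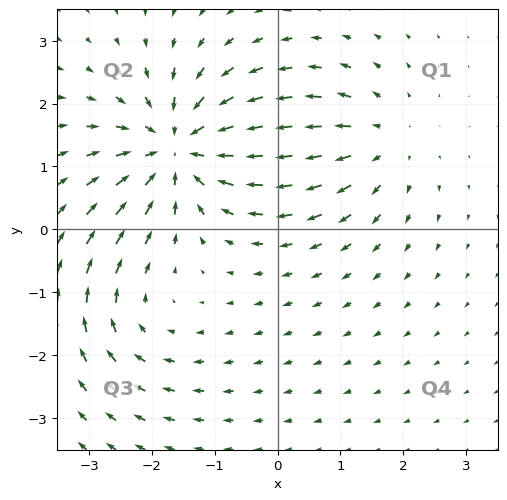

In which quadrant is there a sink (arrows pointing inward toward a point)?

The sink sits at approximately (-1.6, 1.3), which lies in quadrant Q2. The divergence there is about -5, negative as expected for a sink.

Q2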